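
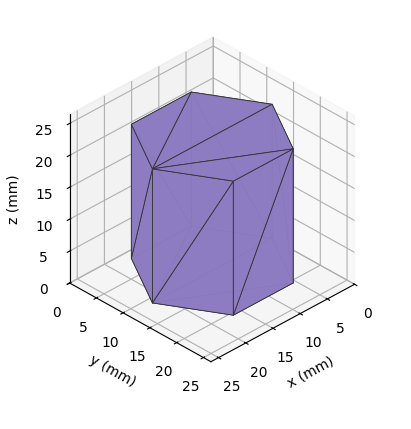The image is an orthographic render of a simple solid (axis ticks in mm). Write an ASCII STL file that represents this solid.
Reading the render: the shape is a regular 6-sided prism (a cylinder approximated with 6 flat sides), circumscribed radius ≈ 11 mm, height ≈ 21 mm (dimensions read to the nearest mm from the axis ticks). For the STL, each face is triangulated and given an outward normal.

solid part
  facet normal 0.0000 0.0000 -1.0000
    outer loop
      vertex 5.500 20.526 0.000
      vertex 16.500 20.526 0.000
      vertex 22.000 11.000 0.000
    endloop
  endfacet
  facet normal 0.0000 0.0000 -1.0000
    outer loop
      vertex 0.000 11.000 0.000
      vertex 5.500 20.526 0.000
      vertex 22.000 11.000 0.000
    endloop
  endfacet
  facet normal 0.0000 0.0000 -1.0000
    outer loop
      vertex 5.500 1.474 0.000
      vertex 0.000 11.000 0.000
      vertex 22.000 11.000 0.000
    endloop
  endfacet
  facet normal 0.0000 0.0000 -1.0000
    outer loop
      vertex 16.500 1.474 0.000
      vertex 5.500 1.474 0.000
      vertex 22.000 11.000 0.000
    endloop
  endfacet
  facet normal 0.0000 0.0000 1.0000
    outer loop
      vertex 22.000 11.000 21.000
      vertex 16.500 20.526 21.000
      vertex 5.500 20.526 21.000
    endloop
  endfacet
  facet normal 0.0000 0.0000 1.0000
    outer loop
      vertex 22.000 11.000 21.000
      vertex 5.500 20.526 21.000
      vertex 0.000 11.000 21.000
    endloop
  endfacet
  facet normal 0.0000 0.0000 1.0000
    outer loop
      vertex 22.000 11.000 21.000
      vertex 0.000 11.000 21.000
      vertex 5.500 1.474 21.000
    endloop
  endfacet
  facet normal 0.0000 0.0000 1.0000
    outer loop
      vertex 22.000 11.000 21.000
      vertex 5.500 1.474 21.000
      vertex 16.500 1.474 21.000
    endloop
  endfacet
  facet normal 0.8660 0.5000 0.0000
    outer loop
      vertex 22.000 11.000 0.000
      vertex 16.500 20.526 0.000
      vertex 16.500 20.526 21.000
    endloop
  endfacet
  facet normal 0.8660 0.5000 0.0000
    outer loop
      vertex 22.000 11.000 0.000
      vertex 16.500 20.526 21.000
      vertex 22.000 11.000 21.000
    endloop
  endfacet
  facet normal 0.0000 1.0000 0.0000
    outer loop
      vertex 16.500 20.526 0.000
      vertex 5.500 20.526 0.000
      vertex 5.500 20.526 21.000
    endloop
  endfacet
  facet normal 0.0000 1.0000 0.0000
    outer loop
      vertex 16.500 20.526 0.000
      vertex 5.500 20.526 21.000
      vertex 16.500 20.526 21.000
    endloop
  endfacet
  facet normal -0.8660 0.5000 0.0000
    outer loop
      vertex 5.500 20.526 0.000
      vertex 0.000 11.000 0.000
      vertex 0.000 11.000 21.000
    endloop
  endfacet
  facet normal -0.8660 0.5000 0.0000
    outer loop
      vertex 5.500 20.526 0.000
      vertex 0.000 11.000 21.000
      vertex 5.500 20.526 21.000
    endloop
  endfacet
  facet normal -0.8660 -0.5000 0.0000
    outer loop
      vertex 0.000 11.000 0.000
      vertex 5.500 1.474 0.000
      vertex 5.500 1.474 21.000
    endloop
  endfacet
  facet normal -0.8660 -0.5000 0.0000
    outer loop
      vertex 0.000 11.000 0.000
      vertex 5.500 1.474 21.000
      vertex 0.000 11.000 21.000
    endloop
  endfacet
  facet normal 0.0000 -1.0000 0.0000
    outer loop
      vertex 5.500 1.474 0.000
      vertex 16.500 1.474 0.000
      vertex 16.500 1.474 21.000
    endloop
  endfacet
  facet normal 0.0000 -1.0000 0.0000
    outer loop
      vertex 5.500 1.474 0.000
      vertex 16.500 1.474 21.000
      vertex 5.500 1.474 21.000
    endloop
  endfacet
  facet normal 0.8660 -0.5000 0.0000
    outer loop
      vertex 16.500 1.474 0.000
      vertex 22.000 11.000 0.000
      vertex 22.000 11.000 21.000
    endloop
  endfacet
  facet normal 0.8660 -0.5000 0.0000
    outer loop
      vertex 16.500 1.474 0.000
      vertex 22.000 11.000 21.000
      vertex 16.500 1.474 21.000
    endloop
  endfacet
endsolid part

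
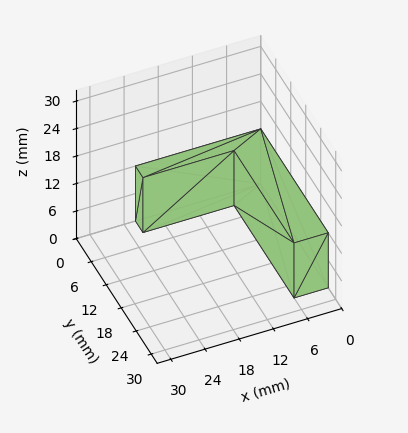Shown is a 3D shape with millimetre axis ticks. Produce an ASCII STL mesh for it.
Reading the render: the shape is an L-shaped prism: outer 22 × 27 mm, arm thicknesses ≈ 3 mm (horizontal) and 6 mm (vertical), extruded 12 mm in z (dimensions read to the nearest mm from the axis ticks). For the STL, each face is triangulated and given an outward normal.

solid part
  facet normal 0.0000 0.0000 -1.0000
    outer loop
      vertex 22.0 3.0 0.0
      vertex 22.0 0.0 0.0
      vertex 0.0 0.0 0.0
    endloop
  endfacet
  facet normal 0.0000 0.0000 -1.0000
    outer loop
      vertex 6.0 3.0 0.0
      vertex 22.0 3.0 0.0
      vertex 0.0 0.0 0.0
    endloop
  endfacet
  facet normal 0.0000 0.0000 -1.0000
    outer loop
      vertex 6.0 27.0 0.0
      vertex 6.0 3.0 0.0
      vertex 0.0 0.0 0.0
    endloop
  endfacet
  facet normal 0.0000 0.0000 -1.0000
    outer loop
      vertex 0.0 27.0 0.0
      vertex 6.0 27.0 0.0
      vertex 0.0 0.0 0.0
    endloop
  endfacet
  facet normal 0.0000 0.0000 1.0000
    outer loop
      vertex 0.0 0.0 12.0
      vertex 22.0 0.0 12.0
      vertex 22.0 3.0 12.0
    endloop
  endfacet
  facet normal 0.0000 0.0000 1.0000
    outer loop
      vertex 0.0 0.0 12.0
      vertex 22.0 3.0 12.0
      vertex 6.0 3.0 12.0
    endloop
  endfacet
  facet normal 0.0000 0.0000 1.0000
    outer loop
      vertex 0.0 0.0 12.0
      vertex 6.0 3.0 12.0
      vertex 6.0 27.0 12.0
    endloop
  endfacet
  facet normal 0.0000 0.0000 1.0000
    outer loop
      vertex 0.0 0.0 12.0
      vertex 6.0 27.0 12.0
      vertex 0.0 27.0 12.0
    endloop
  endfacet
  facet normal 0.0000 -1.0000 0.0000
    outer loop
      vertex 0.0 0.0 0.0
      vertex 22.0 0.0 0.0
      vertex 22.0 0.0 12.0
    endloop
  endfacet
  facet normal 0.0000 -1.0000 0.0000
    outer loop
      vertex 0.0 0.0 0.0
      vertex 22.0 0.0 12.0
      vertex 0.0 0.0 12.0
    endloop
  endfacet
  facet normal 1.0000 0.0000 0.0000
    outer loop
      vertex 22.0 0.0 0.0
      vertex 22.0 3.0 0.0
      vertex 22.0 3.0 12.0
    endloop
  endfacet
  facet normal 1.0000 0.0000 0.0000
    outer loop
      vertex 22.0 0.0 0.0
      vertex 22.0 3.0 12.0
      vertex 22.0 0.0 12.0
    endloop
  endfacet
  facet normal 0.0000 1.0000 0.0000
    outer loop
      vertex 22.0 3.0 0.0
      vertex 6.0 3.0 0.0
      vertex 6.0 3.0 12.0
    endloop
  endfacet
  facet normal 0.0000 1.0000 0.0000
    outer loop
      vertex 22.0 3.0 0.0
      vertex 6.0 3.0 12.0
      vertex 22.0 3.0 12.0
    endloop
  endfacet
  facet normal 1.0000 0.0000 0.0000
    outer loop
      vertex 6.0 3.0 0.0
      vertex 6.0 27.0 0.0
      vertex 6.0 27.0 12.0
    endloop
  endfacet
  facet normal 1.0000 0.0000 0.0000
    outer loop
      vertex 6.0 3.0 0.0
      vertex 6.0 27.0 12.0
      vertex 6.0 3.0 12.0
    endloop
  endfacet
  facet normal 0.0000 1.0000 0.0000
    outer loop
      vertex 6.0 27.0 0.0
      vertex 0.0 27.0 0.0
      vertex 0.0 27.0 12.0
    endloop
  endfacet
  facet normal 0.0000 1.0000 0.0000
    outer loop
      vertex 6.0 27.0 0.0
      vertex 0.0 27.0 12.0
      vertex 6.0 27.0 12.0
    endloop
  endfacet
  facet normal -1.0000 0.0000 0.0000
    outer loop
      vertex 0.0 27.0 0.0
      vertex 0.0 0.0 0.0
      vertex 0.0 0.0 12.0
    endloop
  endfacet
  facet normal -1.0000 0.0000 0.0000
    outer loop
      vertex 0.0 27.0 0.0
      vertex 0.0 0.0 12.0
      vertex 0.0 27.0 12.0
    endloop
  endfacet
endsolid part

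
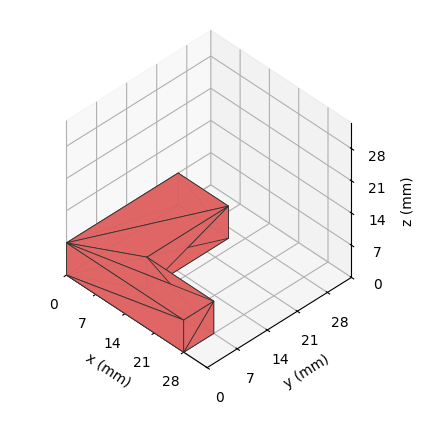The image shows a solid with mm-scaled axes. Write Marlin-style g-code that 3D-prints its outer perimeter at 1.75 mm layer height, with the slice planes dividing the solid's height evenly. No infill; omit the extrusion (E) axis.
Reading the render: the shape is an L-shaped prism: outer 28 × 26 mm, arm thicknesses ≈ 7 mm (horizontal) and 12 mm (vertical), extruded 7 mm in z (dimensions read to the nearest mm from the axis ticks). For the g-code, the solid's height is divided into equal slices at the stated Δz and each level perimeter traced with G1 moves after a G0 lift.

; perimeter-only toolpath
G21 ; units = mm
G90 ; absolute positioning
G28 ; home
; layer 1
G0 Z1.75
G0 X0.00 Y0.00
G1 X28.00 Y0.00
G1 X28.00 Y7.00
G1 X12.00 Y7.00
G1 X12.00 Y26.00
G1 X0.00 Y26.00
G1 X0.00 Y0.00
; layer 2
G0 Z3.50
G0 X0.00 Y0.00
G1 X28.00 Y0.00
G1 X28.00 Y7.00
G1 X12.00 Y7.00
G1 X12.00 Y26.00
G1 X0.00 Y26.00
G1 X0.00 Y0.00
; layer 3
G0 Z5.25
G0 X0.00 Y0.00
G1 X28.00 Y0.00
G1 X28.00 Y7.00
G1 X12.00 Y7.00
G1 X12.00 Y26.00
G1 X0.00 Y26.00
G1 X0.00 Y0.00
; layer 4
G0 Z7.00
G0 X0.00 Y0.00
G1 X28.00 Y0.00
G1 X28.00 Y7.00
G1 X12.00 Y7.00
G1 X12.00 Y26.00
G1 X0.00 Y26.00
G1 X0.00 Y0.00
M2 ; end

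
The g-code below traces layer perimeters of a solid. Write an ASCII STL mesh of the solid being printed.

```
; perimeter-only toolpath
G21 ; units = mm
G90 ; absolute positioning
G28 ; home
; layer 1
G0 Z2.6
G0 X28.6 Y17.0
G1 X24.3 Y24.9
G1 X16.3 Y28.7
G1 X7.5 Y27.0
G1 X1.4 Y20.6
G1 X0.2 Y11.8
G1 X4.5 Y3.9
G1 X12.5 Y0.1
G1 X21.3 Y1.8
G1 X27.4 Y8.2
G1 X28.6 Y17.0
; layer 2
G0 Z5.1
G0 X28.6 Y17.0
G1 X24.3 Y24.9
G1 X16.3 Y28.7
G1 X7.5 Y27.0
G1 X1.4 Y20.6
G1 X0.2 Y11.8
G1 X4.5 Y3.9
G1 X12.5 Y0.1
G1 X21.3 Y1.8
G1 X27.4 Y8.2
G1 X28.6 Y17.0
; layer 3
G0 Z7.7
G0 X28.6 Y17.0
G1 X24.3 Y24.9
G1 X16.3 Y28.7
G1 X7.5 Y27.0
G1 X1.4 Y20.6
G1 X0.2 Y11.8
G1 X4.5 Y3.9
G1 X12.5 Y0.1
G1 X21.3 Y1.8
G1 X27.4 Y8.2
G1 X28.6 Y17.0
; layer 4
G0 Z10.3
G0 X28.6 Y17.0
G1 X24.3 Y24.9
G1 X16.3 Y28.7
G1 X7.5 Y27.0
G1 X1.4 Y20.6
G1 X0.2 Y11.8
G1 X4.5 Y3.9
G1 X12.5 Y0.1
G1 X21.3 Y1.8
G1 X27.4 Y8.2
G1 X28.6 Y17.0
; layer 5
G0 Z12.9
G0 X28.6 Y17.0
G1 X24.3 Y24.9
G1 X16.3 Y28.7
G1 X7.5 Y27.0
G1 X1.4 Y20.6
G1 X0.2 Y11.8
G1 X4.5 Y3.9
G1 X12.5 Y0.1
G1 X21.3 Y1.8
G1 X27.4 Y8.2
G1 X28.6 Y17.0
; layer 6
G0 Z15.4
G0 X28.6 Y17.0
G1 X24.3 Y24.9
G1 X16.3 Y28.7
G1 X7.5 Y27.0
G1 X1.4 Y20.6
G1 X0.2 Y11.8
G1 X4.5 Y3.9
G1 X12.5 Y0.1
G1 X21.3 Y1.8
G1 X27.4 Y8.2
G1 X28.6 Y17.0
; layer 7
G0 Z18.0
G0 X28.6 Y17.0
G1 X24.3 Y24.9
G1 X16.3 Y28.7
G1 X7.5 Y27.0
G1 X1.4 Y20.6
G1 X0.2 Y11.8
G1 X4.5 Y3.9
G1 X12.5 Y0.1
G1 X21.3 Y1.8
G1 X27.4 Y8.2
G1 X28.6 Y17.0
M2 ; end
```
solid part
  facet normal 0.0000 0.0000 -1.0000
    outer loop
      vertex 16.3 28.7 0.0
      vertex 24.3 24.9 0.0
      vertex 28.6 17.0 0.0
    endloop
  endfacet
  facet normal 0.0000 0.0000 -1.0000
    outer loop
      vertex 7.5 27.0 0.0
      vertex 16.3 28.7 0.0
      vertex 28.6 17.0 0.0
    endloop
  endfacet
  facet normal 0.0000 0.0000 -1.0000
    outer loop
      vertex 1.4 20.6 0.0
      vertex 7.5 27.0 0.0
      vertex 28.6 17.0 0.0
    endloop
  endfacet
  facet normal 0.0000 0.0000 -1.0000
    outer loop
      vertex 0.2 11.8 0.0
      vertex 1.4 20.6 0.0
      vertex 28.6 17.0 0.0
    endloop
  endfacet
  facet normal 0.0000 0.0000 -1.0000
    outer loop
      vertex 4.5 3.9 0.0
      vertex 0.2 11.8 0.0
      vertex 28.6 17.0 0.0
    endloop
  endfacet
  facet normal 0.0000 0.0000 -1.0000
    outer loop
      vertex 12.5 0.1 0.0
      vertex 4.5 3.9 0.0
      vertex 28.6 17.0 0.0
    endloop
  endfacet
  facet normal 0.0000 0.0000 -1.0000
    outer loop
      vertex 21.3 1.8 0.0
      vertex 12.5 0.1 0.0
      vertex 28.6 17.0 0.0
    endloop
  endfacet
  facet normal 0.0000 0.0000 -1.0000
    outer loop
      vertex 27.4 8.2 0.0
      vertex 21.3 1.8 0.0
      vertex 28.6 17.0 0.0
    endloop
  endfacet
  facet normal 0.0000 0.0000 1.0000
    outer loop
      vertex 28.6 17.0 18.0
      vertex 24.3 24.9 18.0
      vertex 16.3 28.7 18.0
    endloop
  endfacet
  facet normal 0.0000 0.0000 1.0000
    outer loop
      vertex 28.6 17.0 18.0
      vertex 16.3 28.7 18.0
      vertex 7.5 27.0 18.0
    endloop
  endfacet
  facet normal 0.0000 0.0000 1.0000
    outer loop
      vertex 28.6 17.0 18.0
      vertex 7.5 27.0 18.0
      vertex 1.4 20.6 18.0
    endloop
  endfacet
  facet normal 0.0000 0.0000 1.0000
    outer loop
      vertex 28.6 17.0 18.0
      vertex 1.4 20.6 18.0
      vertex 0.2 11.8 18.0
    endloop
  endfacet
  facet normal 0.0000 0.0000 1.0000
    outer loop
      vertex 28.6 17.0 18.0
      vertex 0.2 11.8 18.0
      vertex 4.5 3.9 18.0
    endloop
  endfacet
  facet normal 0.0000 0.0000 1.0000
    outer loop
      vertex 28.6 17.0 18.0
      vertex 4.5 3.9 18.0
      vertex 12.5 0.1 18.0
    endloop
  endfacet
  facet normal 0.0000 0.0000 1.0000
    outer loop
      vertex 28.6 17.0 18.0
      vertex 12.5 0.1 18.0
      vertex 21.3 1.8 18.0
    endloop
  endfacet
  facet normal 0.0000 0.0000 1.0000
    outer loop
      vertex 28.6 17.0 18.0
      vertex 21.3 1.8 18.0
      vertex 27.4 8.2 18.0
    endloop
  endfacet
  facet normal 0.8783 0.4781 0.0000
    outer loop
      vertex 28.6 17.0 0.0
      vertex 24.3 24.9 0.0
      vertex 24.3 24.9 18.0
    endloop
  endfacet
  facet normal 0.8783 0.4781 0.0000
    outer loop
      vertex 28.6 17.0 0.0
      vertex 24.3 24.9 18.0
      vertex 28.6 17.0 18.0
    endloop
  endfacet
  facet normal 0.4291 0.9033 0.0000
    outer loop
      vertex 24.3 24.9 0.0
      vertex 16.3 28.7 0.0
      vertex 16.3 28.7 18.0
    endloop
  endfacet
  facet normal 0.4291 0.9033 0.0000
    outer loop
      vertex 24.3 24.9 0.0
      vertex 16.3 28.7 18.0
      vertex 24.3 24.9 18.0
    endloop
  endfacet
  facet normal -0.1897 0.9818 0.0000
    outer loop
      vertex 16.3 28.7 0.0
      vertex 7.5 27.0 0.0
      vertex 7.5 27.0 18.0
    endloop
  endfacet
  facet normal -0.1897 0.9818 0.0000
    outer loop
      vertex 16.3 28.7 0.0
      vertex 7.5 27.0 18.0
      vertex 16.3 28.7 18.0
    endloop
  endfacet
  facet normal -0.7239 0.6899 0.0000
    outer loop
      vertex 7.5 27.0 0.0
      vertex 1.4 20.6 0.0
      vertex 1.4 20.6 18.0
    endloop
  endfacet
  facet normal -0.7239 0.6899 0.0000
    outer loop
      vertex 7.5 27.0 0.0
      vertex 1.4 20.6 18.0
      vertex 7.5 27.0 18.0
    endloop
  endfacet
  facet normal -0.9908 0.1351 0.0000
    outer loop
      vertex 1.4 20.6 0.0
      vertex 0.2 11.8 0.0
      vertex 0.2 11.8 18.0
    endloop
  endfacet
  facet normal -0.9908 0.1351 0.0000
    outer loop
      vertex 1.4 20.6 0.0
      vertex 0.2 11.8 18.0
      vertex 1.4 20.6 18.0
    endloop
  endfacet
  facet normal -0.8783 -0.4781 0.0000
    outer loop
      vertex 0.2 11.8 0.0
      vertex 4.5 3.9 0.0
      vertex 4.5 3.9 18.0
    endloop
  endfacet
  facet normal -0.8783 -0.4781 0.0000
    outer loop
      vertex 0.2 11.8 0.0
      vertex 4.5 3.9 18.0
      vertex 0.2 11.8 18.0
    endloop
  endfacet
  facet normal -0.4291 -0.9033 0.0000
    outer loop
      vertex 4.5 3.9 0.0
      vertex 12.5 0.1 0.0
      vertex 12.5 0.1 18.0
    endloop
  endfacet
  facet normal -0.4291 -0.9033 0.0000
    outer loop
      vertex 4.5 3.9 0.0
      vertex 12.5 0.1 18.0
      vertex 4.5 3.9 18.0
    endloop
  endfacet
  facet normal 0.1897 -0.9818 0.0000
    outer loop
      vertex 12.5 0.1 0.0
      vertex 21.3 1.8 0.0
      vertex 21.3 1.8 18.0
    endloop
  endfacet
  facet normal 0.1897 -0.9818 0.0000
    outer loop
      vertex 12.5 0.1 0.0
      vertex 21.3 1.8 18.0
      vertex 12.5 0.1 18.0
    endloop
  endfacet
  facet normal 0.7239 -0.6899 0.0000
    outer loop
      vertex 21.3 1.8 0.0
      vertex 27.4 8.2 0.0
      vertex 27.4 8.2 18.0
    endloop
  endfacet
  facet normal 0.7239 -0.6899 0.0000
    outer loop
      vertex 21.3 1.8 0.0
      vertex 27.4 8.2 18.0
      vertex 21.3 1.8 18.0
    endloop
  endfacet
  facet normal 0.9908 -0.1351 0.0000
    outer loop
      vertex 27.4 8.2 0.0
      vertex 28.6 17.0 0.0
      vertex 28.6 17.0 18.0
    endloop
  endfacet
  facet normal 0.9908 -0.1351 0.0000
    outer loop
      vertex 27.4 8.2 0.0
      vertex 28.6 17.0 18.0
      vertex 27.4 8.2 18.0
    endloop
  endfacet
endsolid part

The G0 Z moves step by Δz≈2.6 mm. Every layer's G1 loop is the same polygon, so the solid is a straight extrusion of it from z=0 to z≈18. Closing with flat bottom and top caps and triangulating gives 36 facets — a regular 10-sided prism (a cylinder approximated with 10 flat sides), circumscribed radius ≈ 14.4 mm, height ≈ 18 mm.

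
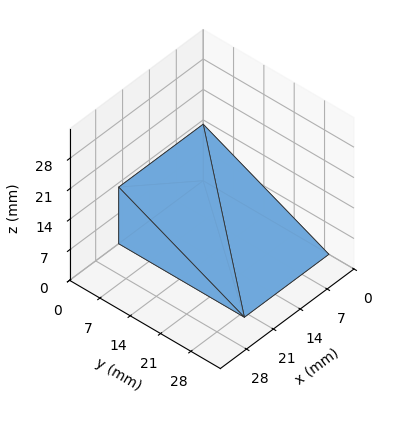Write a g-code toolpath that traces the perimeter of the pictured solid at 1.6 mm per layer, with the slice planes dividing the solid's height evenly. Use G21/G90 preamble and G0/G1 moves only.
Reading the render: the shape is a wedge (ramp): 22 × 29 mm base, rising to 13 mm along the y=0 edge and sloping linearly to z=0 at y=29 (dimensions read to the nearest mm from the axis ticks). For the g-code, the solid's height is divided into equal slices at the stated Δz and each level perimeter traced with G1 moves after a G0 lift.

; perimeter-only toolpath
G21 ; units = mm
G90 ; absolute positioning
G28 ; home
; layer 1
G0 Z1.6
G0 X0.0 Y0.0
G1 X22.0 Y0.0
G1 X22.0 Y25.4
G1 X0.0 Y25.4
G1 X0.0 Y0.0
; layer 2
G0 Z3.2
G0 X0.0 Y0.0
G1 X22.0 Y0.0
G1 X22.0 Y21.8
G1 X0.0 Y21.8
G1 X0.0 Y0.0
; layer 3
G0 Z4.9
G0 X0.0 Y0.0
G1 X22.0 Y0.0
G1 X22.0 Y18.1
G1 X0.0 Y18.1
G1 X0.0 Y0.0
; layer 4
G0 Z6.5
G0 X0.0 Y0.0
G1 X22.0 Y0.0
G1 X22.0 Y14.5
G1 X0.0 Y14.5
G1 X0.0 Y0.0
; layer 5
G0 Z8.1
G0 X0.0 Y0.0
G1 X22.0 Y0.0
G1 X22.0 Y10.9
G1 X0.0 Y10.9
G1 X0.0 Y0.0
; layer 6
G0 Z9.8
G0 X0.0 Y0.0
G1 X22.0 Y0.0
G1 X22.0 Y7.2
G1 X0.0 Y7.2
G1 X0.0 Y0.0
; layer 7
G0 Z11.4
G0 X0.0 Y0.0
G1 X22.0 Y0.0
G1 X22.0 Y3.6
G1 X0.0 Y3.6
G1 X0.0 Y0.0
M2 ; end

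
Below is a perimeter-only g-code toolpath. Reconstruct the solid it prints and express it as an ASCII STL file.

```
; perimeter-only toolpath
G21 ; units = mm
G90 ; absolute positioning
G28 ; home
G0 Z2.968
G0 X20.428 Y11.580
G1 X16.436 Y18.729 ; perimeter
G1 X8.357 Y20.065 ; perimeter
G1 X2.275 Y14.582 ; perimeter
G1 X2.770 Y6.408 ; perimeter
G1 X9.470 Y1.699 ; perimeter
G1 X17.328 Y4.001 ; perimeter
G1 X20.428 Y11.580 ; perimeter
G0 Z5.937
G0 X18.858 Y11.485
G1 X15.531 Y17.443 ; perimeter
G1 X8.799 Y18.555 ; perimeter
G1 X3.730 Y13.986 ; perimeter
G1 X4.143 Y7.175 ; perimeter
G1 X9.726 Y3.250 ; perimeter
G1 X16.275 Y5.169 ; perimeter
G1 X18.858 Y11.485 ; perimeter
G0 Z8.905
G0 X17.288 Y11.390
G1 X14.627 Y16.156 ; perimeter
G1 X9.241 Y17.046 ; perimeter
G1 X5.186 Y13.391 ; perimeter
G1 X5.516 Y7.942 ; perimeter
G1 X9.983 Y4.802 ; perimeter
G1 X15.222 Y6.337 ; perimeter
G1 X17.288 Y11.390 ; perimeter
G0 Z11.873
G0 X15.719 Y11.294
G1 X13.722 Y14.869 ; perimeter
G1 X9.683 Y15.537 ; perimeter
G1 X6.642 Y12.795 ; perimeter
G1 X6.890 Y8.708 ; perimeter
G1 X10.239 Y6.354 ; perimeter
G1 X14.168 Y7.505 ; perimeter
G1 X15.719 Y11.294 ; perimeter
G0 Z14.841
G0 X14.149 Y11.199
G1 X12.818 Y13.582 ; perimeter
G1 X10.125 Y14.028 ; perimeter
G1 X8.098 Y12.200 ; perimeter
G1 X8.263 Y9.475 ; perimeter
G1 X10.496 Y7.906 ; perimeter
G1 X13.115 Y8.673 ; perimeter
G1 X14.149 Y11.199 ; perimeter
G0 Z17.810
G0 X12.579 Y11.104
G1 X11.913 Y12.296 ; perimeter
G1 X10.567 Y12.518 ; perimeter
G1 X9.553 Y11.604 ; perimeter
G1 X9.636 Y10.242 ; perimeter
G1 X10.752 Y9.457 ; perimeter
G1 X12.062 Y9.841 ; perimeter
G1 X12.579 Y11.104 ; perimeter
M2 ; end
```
solid part
  facet normal 0.0000 0.0000 -1.0000
    outer loop
      vertex 7.915 21.574 0.000
      vertex 17.340 20.016 0.000
      vertex 21.998 11.675 0.000
    endloop
  endfacet
  facet normal 0.0000 0.0000 -1.0000
    outer loop
      vertex 0.819 15.177 0.000
      vertex 7.915 21.574 0.000
      vertex 21.998 11.675 0.000
    endloop
  endfacet
  facet normal 0.0000 0.0000 -1.0000
    outer loop
      vertex 1.397 5.641 0.000
      vertex 0.819 15.177 0.000
      vertex 21.998 11.675 0.000
    endloop
  endfacet
  facet normal 0.0000 0.0000 -1.0000
    outer loop
      vertex 9.213 0.147 0.000
      vertex 1.397 5.641 0.000
      vertex 21.998 11.675 0.000
    endloop
  endfacet
  facet normal 0.0000 0.0000 -1.0000
    outer loop
      vertex 18.381 2.833 0.000
      vertex 9.213 0.147 0.000
      vertex 21.998 11.675 0.000
    endloop
  endfacet
  facet normal 0.7879 0.4400 0.4308
    outer loop
      vertex 21.998 11.675 0.000
      vertex 17.340 20.016 0.000
      vertex 11.009 11.009 20.778
    endloop
  endfacet
  facet normal 0.1472 0.8904 0.4308
    outer loop
      vertex 17.340 20.016 0.000
      vertex 7.915 21.574 0.000
      vertex 11.009 11.009 20.778
    endloop
  endfacet
  facet normal -0.6043 0.6703 0.4308
    outer loop
      vertex 7.915 21.574 0.000
      vertex 0.819 15.177 0.000
      vertex 11.009 11.009 20.778
    endloop
  endfacet
  facet normal -0.9008 -0.0546 0.4308
    outer loop
      vertex 0.819 15.177 0.000
      vertex 1.397 5.641 0.000
      vertex 11.009 11.009 20.778
    endloop
  endfacet
  facet normal -0.5190 -0.7383 0.4308
    outer loop
      vertex 1.397 5.641 0.000
      vertex 9.213 0.147 0.000
      vertex 11.009 11.009 20.778
    endloop
  endfacet
  facet normal 0.2537 -0.8660 0.4308
    outer loop
      vertex 9.213 0.147 0.000
      vertex 18.381 2.833 0.000
      vertex 11.009 11.009 20.778
    endloop
  endfacet
  facet normal 0.8353 -0.3417 0.4308
    outer loop
      vertex 18.381 2.833 0.000
      vertex 21.998 11.675 0.000
      vertex 11.009 11.009 20.778
    endloop
  endfacet
endsolid part

The G0 Z moves step by Δz≈2.968 mm. The G1 loops shrink linearly with z, so the solid tapers from its base footprint up to z≈20.8. Closing with a flat bottom cap and the tapered top and triangulating gives 12 facets — a regular 7-sided pyramid, base circumscribed radius ≈ 11 mm, apex at z ≈ 20.8 mm.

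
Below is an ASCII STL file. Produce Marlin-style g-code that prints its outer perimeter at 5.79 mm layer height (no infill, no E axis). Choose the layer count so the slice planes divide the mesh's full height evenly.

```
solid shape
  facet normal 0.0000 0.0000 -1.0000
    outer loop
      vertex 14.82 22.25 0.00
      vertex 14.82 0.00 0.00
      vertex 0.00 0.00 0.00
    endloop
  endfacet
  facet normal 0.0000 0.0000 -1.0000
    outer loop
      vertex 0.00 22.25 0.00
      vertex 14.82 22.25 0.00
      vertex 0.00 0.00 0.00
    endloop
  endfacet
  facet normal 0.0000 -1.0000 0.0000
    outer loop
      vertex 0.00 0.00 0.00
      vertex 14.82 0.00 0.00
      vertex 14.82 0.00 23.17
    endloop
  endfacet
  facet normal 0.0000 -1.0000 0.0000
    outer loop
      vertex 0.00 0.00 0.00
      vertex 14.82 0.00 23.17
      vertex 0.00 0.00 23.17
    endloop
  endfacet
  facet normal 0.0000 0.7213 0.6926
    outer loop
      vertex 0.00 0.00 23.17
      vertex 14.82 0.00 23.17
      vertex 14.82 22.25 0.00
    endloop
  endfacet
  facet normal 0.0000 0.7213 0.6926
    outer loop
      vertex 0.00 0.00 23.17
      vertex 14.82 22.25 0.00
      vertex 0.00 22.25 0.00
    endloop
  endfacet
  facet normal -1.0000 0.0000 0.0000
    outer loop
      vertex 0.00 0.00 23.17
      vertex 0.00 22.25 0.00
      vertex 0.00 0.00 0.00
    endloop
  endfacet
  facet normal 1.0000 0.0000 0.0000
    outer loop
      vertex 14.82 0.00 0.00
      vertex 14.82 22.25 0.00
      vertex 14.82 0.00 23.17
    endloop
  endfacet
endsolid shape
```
; perimeter-only toolpath
G21 ; units = mm
G90 ; absolute positioning
G28 ; home
; layer 1
G0 Z5.79
G0 X0.00 Y0.00
G1 X14.82 Y0.00
G1 X14.82 Y16.69
G1 X0.00 Y16.69
G1 X0.00 Y0.00
; layer 2
G0 Z11.59
G0 X0.00 Y0.00
G1 X14.82 Y0.00
G1 X14.82 Y11.12
G1 X0.00 Y11.12
G1 X0.00 Y0.00
; layer 3
G0 Z17.38
G0 X0.00 Y0.00
G1 X14.82 Y0.00
G1 X14.82 Y5.56
G1 X0.00 Y5.56
G1 X0.00 Y0.00
M2 ; end

The solid is a wedge (ramp): 14.8 × 22.2 mm base, rising to 23.2 mm along the y=0 edge and sloping linearly to z=0 at y=22.2. Slicing at Δz = 5.79 mm — 4 equal slices spanning the solid's height, so layer i sits at z = i·h/4 — gives 3 non-empty perimeters. Each is a 4-segment closed polygon; G0 lifts to the layer z and rapids to the start vertex, then G1 traces the edges. The cross-section shrinks linearly with z (the slice at the apex is degenerate and omitted).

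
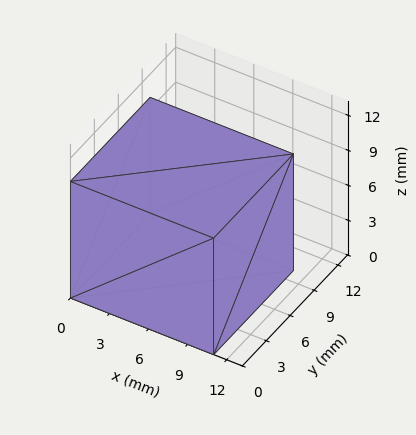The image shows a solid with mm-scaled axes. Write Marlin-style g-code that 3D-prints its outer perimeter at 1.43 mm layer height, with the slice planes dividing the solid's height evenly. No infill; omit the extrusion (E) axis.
Reading the render: the shape is a rectangular box, roughly 11 × 10 mm footprint and 10 mm tall (dimensions read to the nearest mm from the axis ticks). For the g-code, the solid's height is divided into equal slices at the stated Δz and each level perimeter traced with G1 moves after a G0 lift.

; perimeter-only toolpath
G21 ; units = mm
G90 ; absolute positioning
G28 ; home
; layer 1
G0 Z1.43
G0 X0.00 Y0.00
G1 X11.00 Y0.00
G1 X11.00 Y10.00
G1 X0.00 Y10.00
G1 X0.00 Y0.00
; layer 2
G0 Z2.86
G0 X0.00 Y0.00
G1 X11.00 Y0.00
G1 X11.00 Y10.00
G1 X0.00 Y10.00
G1 X0.00 Y0.00
; layer 3
G0 Z4.29
G0 X0.00 Y0.00
G1 X11.00 Y0.00
G1 X11.00 Y10.00
G1 X0.00 Y10.00
G1 X0.00 Y0.00
; layer 4
G0 Z5.71
G0 X0.00 Y0.00
G1 X11.00 Y0.00
G1 X11.00 Y10.00
G1 X0.00 Y10.00
G1 X0.00 Y0.00
; layer 5
G0 Z7.14
G0 X0.00 Y0.00
G1 X11.00 Y0.00
G1 X11.00 Y10.00
G1 X0.00 Y10.00
G1 X0.00 Y0.00
; layer 6
G0 Z8.57
G0 X0.00 Y0.00
G1 X11.00 Y0.00
G1 X11.00 Y10.00
G1 X0.00 Y10.00
G1 X0.00 Y0.00
; layer 7
G0 Z10.00
G0 X0.00 Y0.00
G1 X11.00 Y0.00
G1 X11.00 Y10.00
G1 X0.00 Y10.00
G1 X0.00 Y0.00
M2 ; end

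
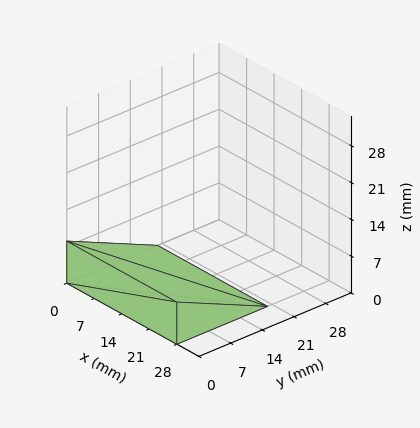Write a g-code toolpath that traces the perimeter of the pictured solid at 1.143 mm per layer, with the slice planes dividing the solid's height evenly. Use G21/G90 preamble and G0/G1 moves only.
Reading the render: the shape is a wedge (ramp): 28 × 20 mm base, rising to 8 mm along the y=0 edge and sloping linearly to z=0 at y=20 (dimensions read to the nearest mm from the axis ticks). For the g-code, the solid's height is divided into equal slices at the stated Δz and each level perimeter traced with G1 moves after a G0 lift.

; perimeter-only toolpath
G21 ; units = mm
G90 ; absolute positioning
G28 ; home
; layer 1
G0 Z1.143
G0 X0.000 Y0.000
G1 X28.000 Y0.000
G1 X28.000 Y17.143
G1 X0.000 Y17.143
G1 X0.000 Y0.000
; layer 2
G0 Z2.286
G0 X0.000 Y0.000
G1 X28.000 Y0.000
G1 X28.000 Y14.286
G1 X0.000 Y14.286
G1 X0.000 Y0.000
; layer 3
G0 Z3.429
G0 X0.000 Y0.000
G1 X28.000 Y0.000
G1 X28.000 Y11.429
G1 X0.000 Y11.429
G1 X0.000 Y0.000
; layer 4
G0 Z4.571
G0 X0.000 Y0.000
G1 X28.000 Y0.000
G1 X28.000 Y8.571
G1 X0.000 Y8.571
G1 X0.000 Y0.000
; layer 5
G0 Z5.714
G0 X0.000 Y0.000
G1 X28.000 Y0.000
G1 X28.000 Y5.714
G1 X0.000 Y5.714
G1 X0.000 Y0.000
; layer 6
G0 Z6.857
G0 X0.000 Y0.000
G1 X28.000 Y0.000
G1 X28.000 Y2.857
G1 X0.000 Y2.857
G1 X0.000 Y0.000
M2 ; end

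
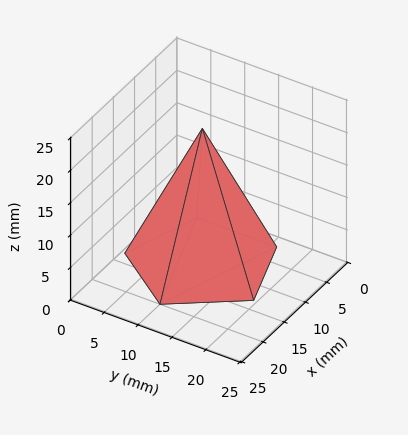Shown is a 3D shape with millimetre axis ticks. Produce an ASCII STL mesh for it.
Reading the render: the shape is a regular 5-sided pyramid, base circumscribed radius ≈ 10 mm, apex at z ≈ 21 mm (dimensions read to the nearest mm from the axis ticks). For the STL, each face is triangulated and given an outward normal.

solid part
  facet normal 0.0000 0.0000 -1.0000
    outer loop
      vertex 1.9 15.9 0.0
      vertex 13.1 19.5 0.0
      vertex 20.0 10.0 0.0
    endloop
  endfacet
  facet normal 0.0000 0.0000 -1.0000
    outer loop
      vertex 1.9 4.1 0.0
      vertex 1.9 15.9 0.0
      vertex 20.0 10.0 0.0
    endloop
  endfacet
  facet normal 0.0000 0.0000 -1.0000
    outer loop
      vertex 13.1 0.5 0.0
      vertex 1.9 4.1 0.0
      vertex 20.0 10.0 0.0
    endloop
  endfacet
  facet normal 0.7550 0.5484 0.3595
    outer loop
      vertex 20.0 10.0 0.0
      vertex 13.1 19.5 0.0
      vertex 10.0 10.0 21.0
    endloop
  endfacet
  facet normal -0.2855 0.8883 0.3597
    outer loop
      vertex 13.1 19.5 0.0
      vertex 1.9 15.9 0.0
      vertex 10.0 10.0 21.0
    endloop
  endfacet
  facet normal -0.9330 0.0000 0.3599
    outer loop
      vertex 1.9 15.9 0.0
      vertex 1.9 4.1 0.0
      vertex 10.0 10.0 21.0
    endloop
  endfacet
  facet normal -0.2855 -0.8883 0.3597
    outer loop
      vertex 1.9 4.1 0.0
      vertex 13.1 0.5 0.0
      vertex 10.0 10.0 21.0
    endloop
  endfacet
  facet normal 0.7550 -0.5484 0.3595
    outer loop
      vertex 13.1 0.5 0.0
      vertex 20.0 10.0 0.0
      vertex 10.0 10.0 21.0
    endloop
  endfacet
endsolid part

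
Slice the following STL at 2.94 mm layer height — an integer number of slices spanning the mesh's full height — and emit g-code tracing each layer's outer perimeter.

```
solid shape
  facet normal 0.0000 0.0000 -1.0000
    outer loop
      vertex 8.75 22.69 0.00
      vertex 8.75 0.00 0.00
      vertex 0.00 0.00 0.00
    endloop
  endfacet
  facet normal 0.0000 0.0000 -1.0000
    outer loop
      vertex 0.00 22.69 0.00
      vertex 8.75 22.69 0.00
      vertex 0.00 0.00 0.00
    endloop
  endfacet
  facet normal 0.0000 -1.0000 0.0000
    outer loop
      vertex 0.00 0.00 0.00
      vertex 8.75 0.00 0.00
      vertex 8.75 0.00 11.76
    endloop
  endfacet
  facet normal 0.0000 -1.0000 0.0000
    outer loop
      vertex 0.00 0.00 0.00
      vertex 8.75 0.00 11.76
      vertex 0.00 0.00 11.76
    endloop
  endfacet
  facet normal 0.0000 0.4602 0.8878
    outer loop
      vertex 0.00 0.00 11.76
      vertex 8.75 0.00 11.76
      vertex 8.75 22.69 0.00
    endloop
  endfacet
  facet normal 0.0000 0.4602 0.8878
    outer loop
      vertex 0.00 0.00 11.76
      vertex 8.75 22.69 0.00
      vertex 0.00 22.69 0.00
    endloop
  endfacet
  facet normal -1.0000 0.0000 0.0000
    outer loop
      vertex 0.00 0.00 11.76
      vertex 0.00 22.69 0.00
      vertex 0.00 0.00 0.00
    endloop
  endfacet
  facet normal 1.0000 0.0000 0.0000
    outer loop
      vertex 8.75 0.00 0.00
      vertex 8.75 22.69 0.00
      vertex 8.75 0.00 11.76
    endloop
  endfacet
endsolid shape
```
; perimeter-only toolpath
G21 ; units = mm
G90 ; absolute positioning
G28 ; home
; layer 1
G0 Z2.94
G0 X0.00 Y0.00
G1 X8.75 Y0.00
G1 X8.75 Y17.02
G1 X0.00 Y17.02
G1 X0.00 Y0.00
; layer 2
G0 Z5.88
G0 X0.00 Y0.00
G1 X8.75 Y0.00
G1 X8.75 Y11.35
G1 X0.00 Y11.35
G1 X0.00 Y0.00
; layer 3
G0 Z8.82
G0 X0.00 Y0.00
G1 X8.75 Y0.00
G1 X8.75 Y5.67
G1 X0.00 Y5.67
G1 X0.00 Y0.00
M2 ; end

The solid is a wedge (ramp): 8.75 × 22.7 mm base, rising to 11.8 mm along the y=0 edge and sloping linearly to z=0 at y=22.7. Slicing at Δz = 2.94 mm — 4 equal slices spanning the solid's height, so layer i sits at z = i·h/4 — gives 3 non-empty perimeters. Each is a 4-segment closed polygon; G0 lifts to the layer z and rapids to the start vertex, then G1 traces the edges. The cross-section shrinks linearly with z (the slice at the apex is degenerate and omitted).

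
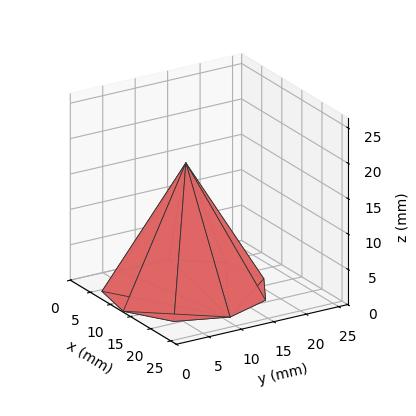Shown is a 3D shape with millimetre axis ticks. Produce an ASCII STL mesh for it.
Reading the render: the shape is a regular 9-sided pyramid, base circumscribed radius ≈ 11 mm, apex at z ≈ 18 mm (dimensions read to the nearest mm from the axis ticks). For the STL, each face is triangulated and given an outward normal.

solid part
  facet normal 0.0000 0.0000 -1.0000
    outer loop
      vertex 12.91 21.83 0.00
      vertex 19.43 18.07 0.00
      vertex 22.00 11.00 0.00
    endloop
  endfacet
  facet normal 0.0000 0.0000 -1.0000
    outer loop
      vertex 5.50 20.53 0.00
      vertex 12.91 21.83 0.00
      vertex 22.00 11.00 0.00
    endloop
  endfacet
  facet normal 0.0000 0.0000 -1.0000
    outer loop
      vertex 0.66 14.76 0.00
      vertex 5.50 20.53 0.00
      vertex 22.00 11.00 0.00
    endloop
  endfacet
  facet normal 0.0000 0.0000 -1.0000
    outer loop
      vertex 0.66 7.24 0.00
      vertex 0.66 14.76 0.00
      vertex 22.00 11.00 0.00
    endloop
  endfacet
  facet normal 0.0000 0.0000 -1.0000
    outer loop
      vertex 5.50 1.47 0.00
      vertex 0.66 7.24 0.00
      vertex 22.00 11.00 0.00
    endloop
  endfacet
  facet normal 0.0000 0.0000 -1.0000
    outer loop
      vertex 12.91 0.17 0.00
      vertex 5.50 1.47 0.00
      vertex 22.00 11.00 0.00
    endloop
  endfacet
  facet normal 0.0000 0.0000 -1.0000
    outer loop
      vertex 19.43 3.93 0.00
      vertex 12.91 0.17 0.00
      vertex 22.00 11.00 0.00
    endloop
  endfacet
  facet normal 0.8150 0.2963 0.4980
    outer loop
      vertex 22.00 11.00 0.00
      vertex 19.43 18.07 0.00
      vertex 11.00 11.00 18.00
    endloop
  endfacet
  facet normal 0.4332 0.7512 0.4980
    outer loop
      vertex 19.43 18.07 0.00
      vertex 12.91 21.83 0.00
      vertex 11.00 11.00 18.00
    endloop
  endfacet
  facet normal -0.1498 0.8541 0.4980
    outer loop
      vertex 12.91 21.83 0.00
      vertex 5.50 20.53 0.00
      vertex 11.00 11.00 18.00
    endloop
  endfacet
  facet normal -0.6644 0.5573 0.4981
    outer loop
      vertex 5.50 20.53 0.00
      vertex 0.66 14.76 0.00
      vertex 11.00 11.00 18.00
    endloop
  endfacet
  facet normal -0.8671 0.0000 0.4981
    outer loop
      vertex 0.66 14.76 0.00
      vertex 0.66 7.24 0.00
      vertex 11.00 11.00 18.00
    endloop
  endfacet
  facet normal -0.6644 -0.5573 0.4981
    outer loop
      vertex 0.66 7.24 0.00
      vertex 5.50 1.47 0.00
      vertex 11.00 11.00 18.00
    endloop
  endfacet
  facet normal -0.1498 -0.8541 0.4980
    outer loop
      vertex 5.50 1.47 0.00
      vertex 12.91 0.17 0.00
      vertex 11.00 11.00 18.00
    endloop
  endfacet
  facet normal 0.4332 -0.7512 0.4980
    outer loop
      vertex 12.91 0.17 0.00
      vertex 19.43 3.93 0.00
      vertex 11.00 11.00 18.00
    endloop
  endfacet
  facet normal 0.8150 -0.2963 0.4980
    outer loop
      vertex 19.43 3.93 0.00
      vertex 22.00 11.00 0.00
      vertex 11.00 11.00 18.00
    endloop
  endfacet
endsolid part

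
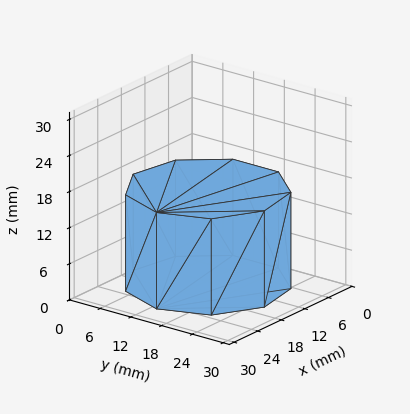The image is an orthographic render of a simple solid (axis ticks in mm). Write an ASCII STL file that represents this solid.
Reading the render: the shape is a regular 9-sided prism (a cylinder approximated with 9 flat sides), circumscribed radius ≈ 13 mm, height ≈ 16 mm (dimensions read to the nearest mm from the axis ticks). For the STL, each face is triangulated and given an outward normal.

solid part
  facet normal 0.0000 0.0000 -1.0000
    outer loop
      vertex 15.26 25.80 0.00
      vertex 22.96 21.36 0.00
      vertex 26.00 13.00 0.00
    endloop
  endfacet
  facet normal 0.0000 0.0000 -1.0000
    outer loop
      vertex 6.50 24.26 0.00
      vertex 15.26 25.80 0.00
      vertex 26.00 13.00 0.00
    endloop
  endfacet
  facet normal 0.0000 0.0000 -1.0000
    outer loop
      vertex 0.78 17.45 0.00
      vertex 6.50 24.26 0.00
      vertex 26.00 13.00 0.00
    endloop
  endfacet
  facet normal 0.0000 0.0000 -1.0000
    outer loop
      vertex 0.78 8.55 0.00
      vertex 0.78 17.45 0.00
      vertex 26.00 13.00 0.00
    endloop
  endfacet
  facet normal 0.0000 0.0000 -1.0000
    outer loop
      vertex 6.50 1.74 0.00
      vertex 0.78 8.55 0.00
      vertex 26.00 13.00 0.00
    endloop
  endfacet
  facet normal 0.0000 0.0000 -1.0000
    outer loop
      vertex 15.26 0.20 0.00
      vertex 6.50 1.74 0.00
      vertex 26.00 13.00 0.00
    endloop
  endfacet
  facet normal 0.0000 0.0000 -1.0000
    outer loop
      vertex 22.96 4.64 0.00
      vertex 15.26 0.20 0.00
      vertex 26.00 13.00 0.00
    endloop
  endfacet
  facet normal 0.0000 0.0000 1.0000
    outer loop
      vertex 26.00 13.00 16.00
      vertex 22.96 21.36 16.00
      vertex 15.26 25.80 16.00
    endloop
  endfacet
  facet normal 0.0000 0.0000 1.0000
    outer loop
      vertex 26.00 13.00 16.00
      vertex 15.26 25.80 16.00
      vertex 6.50 24.26 16.00
    endloop
  endfacet
  facet normal 0.0000 0.0000 1.0000
    outer loop
      vertex 26.00 13.00 16.00
      vertex 6.50 24.26 16.00
      vertex 0.78 17.45 16.00
    endloop
  endfacet
  facet normal 0.0000 0.0000 1.0000
    outer loop
      vertex 26.00 13.00 16.00
      vertex 0.78 17.45 16.00
      vertex 0.78 8.55 16.00
    endloop
  endfacet
  facet normal 0.0000 0.0000 1.0000
    outer loop
      vertex 26.00 13.00 16.00
      vertex 0.78 8.55 16.00
      vertex 6.50 1.74 16.00
    endloop
  endfacet
  facet normal 0.0000 0.0000 1.0000
    outer loop
      vertex 26.00 13.00 16.00
      vertex 6.50 1.74 16.00
      vertex 15.26 0.20 16.00
    endloop
  endfacet
  facet normal 0.0000 0.0000 1.0000
    outer loop
      vertex 26.00 13.00 16.00
      vertex 15.26 0.20 16.00
      vertex 22.96 4.64 16.00
    endloop
  endfacet
  facet normal 0.9398 0.3417 0.0000
    outer loop
      vertex 26.00 13.00 0.00
      vertex 22.96 21.36 0.00
      vertex 22.96 21.36 16.00
    endloop
  endfacet
  facet normal 0.9398 0.3417 0.0000
    outer loop
      vertex 26.00 13.00 0.00
      vertex 22.96 21.36 16.00
      vertex 26.00 13.00 16.00
    endloop
  endfacet
  facet normal 0.4995 0.8663 0.0000
    outer loop
      vertex 22.96 21.36 0.00
      vertex 15.26 25.80 0.00
      vertex 15.26 25.80 16.00
    endloop
  endfacet
  facet normal 0.4995 0.8663 0.0000
    outer loop
      vertex 22.96 21.36 0.00
      vertex 15.26 25.80 16.00
      vertex 22.96 21.36 16.00
    endloop
  endfacet
  facet normal -0.1731 0.9849 0.0000
    outer loop
      vertex 15.26 25.80 0.00
      vertex 6.50 24.26 0.00
      vertex 6.50 24.26 16.00
    endloop
  endfacet
  facet normal -0.1731 0.9849 0.0000
    outer loop
      vertex 15.26 25.80 0.00
      vertex 6.50 24.26 16.00
      vertex 15.26 25.80 16.00
    endloop
  endfacet
  facet normal -0.7657 0.6432 0.0000
    outer loop
      vertex 6.50 24.26 0.00
      vertex 0.78 17.45 0.00
      vertex 0.78 17.45 16.00
    endloop
  endfacet
  facet normal -0.7657 0.6432 0.0000
    outer loop
      vertex 6.50 24.26 0.00
      vertex 0.78 17.45 16.00
      vertex 6.50 24.26 16.00
    endloop
  endfacet
  facet normal -1.0000 0.0000 0.0000
    outer loop
      vertex 0.78 17.45 0.00
      vertex 0.78 8.55 0.00
      vertex 0.78 8.55 16.00
    endloop
  endfacet
  facet normal -1.0000 0.0000 0.0000
    outer loop
      vertex 0.78 17.45 0.00
      vertex 0.78 8.55 16.00
      vertex 0.78 17.45 16.00
    endloop
  endfacet
  facet normal -0.7657 -0.6432 0.0000
    outer loop
      vertex 0.78 8.55 0.00
      vertex 6.50 1.74 0.00
      vertex 6.50 1.74 16.00
    endloop
  endfacet
  facet normal -0.7657 -0.6432 0.0000
    outer loop
      vertex 0.78 8.55 0.00
      vertex 6.50 1.74 16.00
      vertex 0.78 8.55 16.00
    endloop
  endfacet
  facet normal -0.1731 -0.9849 0.0000
    outer loop
      vertex 6.50 1.74 0.00
      vertex 15.26 0.20 0.00
      vertex 15.26 0.20 16.00
    endloop
  endfacet
  facet normal -0.1731 -0.9849 0.0000
    outer loop
      vertex 6.50 1.74 0.00
      vertex 15.26 0.20 16.00
      vertex 6.50 1.74 16.00
    endloop
  endfacet
  facet normal 0.4995 -0.8663 0.0000
    outer loop
      vertex 15.26 0.20 0.00
      vertex 22.96 4.64 0.00
      vertex 22.96 4.64 16.00
    endloop
  endfacet
  facet normal 0.4995 -0.8663 0.0000
    outer loop
      vertex 15.26 0.20 0.00
      vertex 22.96 4.64 16.00
      vertex 15.26 0.20 16.00
    endloop
  endfacet
  facet normal 0.9398 -0.3417 0.0000
    outer loop
      vertex 22.96 4.64 0.00
      vertex 26.00 13.00 0.00
      vertex 26.00 13.00 16.00
    endloop
  endfacet
  facet normal 0.9398 -0.3417 0.0000
    outer loop
      vertex 22.96 4.64 0.00
      vertex 26.00 13.00 16.00
      vertex 22.96 4.64 16.00
    endloop
  endfacet
endsolid part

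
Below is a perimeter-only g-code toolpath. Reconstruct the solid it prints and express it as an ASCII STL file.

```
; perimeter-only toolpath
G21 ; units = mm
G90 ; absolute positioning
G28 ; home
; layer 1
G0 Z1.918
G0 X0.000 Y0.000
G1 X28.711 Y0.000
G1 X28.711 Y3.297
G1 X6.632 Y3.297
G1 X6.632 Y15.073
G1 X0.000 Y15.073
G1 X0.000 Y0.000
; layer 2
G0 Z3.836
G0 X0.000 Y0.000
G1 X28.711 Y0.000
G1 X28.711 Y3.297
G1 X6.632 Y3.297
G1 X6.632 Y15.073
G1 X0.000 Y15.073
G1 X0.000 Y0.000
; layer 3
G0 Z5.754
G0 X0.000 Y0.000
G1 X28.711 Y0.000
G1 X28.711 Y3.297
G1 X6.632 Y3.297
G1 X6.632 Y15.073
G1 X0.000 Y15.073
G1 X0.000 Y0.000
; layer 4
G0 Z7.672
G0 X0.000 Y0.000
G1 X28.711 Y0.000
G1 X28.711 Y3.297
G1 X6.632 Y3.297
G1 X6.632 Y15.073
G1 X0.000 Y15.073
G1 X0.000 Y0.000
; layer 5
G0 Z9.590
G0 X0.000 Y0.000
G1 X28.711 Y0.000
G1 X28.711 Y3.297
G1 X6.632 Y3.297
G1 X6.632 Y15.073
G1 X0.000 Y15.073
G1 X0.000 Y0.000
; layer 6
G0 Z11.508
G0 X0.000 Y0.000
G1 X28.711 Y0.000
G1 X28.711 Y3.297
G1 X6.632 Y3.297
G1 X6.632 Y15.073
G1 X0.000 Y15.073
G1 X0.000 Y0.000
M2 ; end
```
solid part
  facet normal 0.0000 0.0000 -1.0000
    outer loop
      vertex 28.711 3.297 0.000
      vertex 28.711 0.000 0.000
      vertex 0.000 0.000 0.000
    endloop
  endfacet
  facet normal 0.0000 0.0000 -1.0000
    outer loop
      vertex 6.632 3.297 0.000
      vertex 28.711 3.297 0.000
      vertex 0.000 0.000 0.000
    endloop
  endfacet
  facet normal 0.0000 0.0000 -1.0000
    outer loop
      vertex 6.632 15.073 0.000
      vertex 6.632 3.297 0.000
      vertex 0.000 0.000 0.000
    endloop
  endfacet
  facet normal 0.0000 0.0000 -1.0000
    outer loop
      vertex 0.000 15.073 0.000
      vertex 6.632 15.073 0.000
      vertex 0.000 0.000 0.000
    endloop
  endfacet
  facet normal 0.0000 0.0000 1.0000
    outer loop
      vertex 0.000 0.000 11.508
      vertex 28.711 0.000 11.508
      vertex 28.711 3.297 11.508
    endloop
  endfacet
  facet normal 0.0000 0.0000 1.0000
    outer loop
      vertex 0.000 0.000 11.508
      vertex 28.711 3.297 11.508
      vertex 6.632 3.297 11.508
    endloop
  endfacet
  facet normal 0.0000 0.0000 1.0000
    outer loop
      vertex 0.000 0.000 11.508
      vertex 6.632 3.297 11.508
      vertex 6.632 15.073 11.508
    endloop
  endfacet
  facet normal 0.0000 0.0000 1.0000
    outer loop
      vertex 0.000 0.000 11.508
      vertex 6.632 15.073 11.508
      vertex 0.000 15.073 11.508
    endloop
  endfacet
  facet normal 0.0000 -1.0000 0.0000
    outer loop
      vertex 0.000 0.000 0.000
      vertex 28.711 0.000 0.000
      vertex 28.711 0.000 11.508
    endloop
  endfacet
  facet normal 0.0000 -1.0000 0.0000
    outer loop
      vertex 0.000 0.000 0.000
      vertex 28.711 0.000 11.508
      vertex 0.000 0.000 11.508
    endloop
  endfacet
  facet normal 1.0000 0.0000 0.0000
    outer loop
      vertex 28.711 0.000 0.000
      vertex 28.711 3.297 0.000
      vertex 28.711 3.297 11.508
    endloop
  endfacet
  facet normal 1.0000 0.0000 0.0000
    outer loop
      vertex 28.711 0.000 0.000
      vertex 28.711 3.297 11.508
      vertex 28.711 0.000 11.508
    endloop
  endfacet
  facet normal 0.0000 1.0000 0.0000
    outer loop
      vertex 28.711 3.297 0.000
      vertex 6.632 3.297 0.000
      vertex 6.632 3.297 11.508
    endloop
  endfacet
  facet normal 0.0000 1.0000 0.0000
    outer loop
      vertex 28.711 3.297 0.000
      vertex 6.632 3.297 11.508
      vertex 28.711 3.297 11.508
    endloop
  endfacet
  facet normal 1.0000 0.0000 0.0000
    outer loop
      vertex 6.632 3.297 0.000
      vertex 6.632 15.073 0.000
      vertex 6.632 15.073 11.508
    endloop
  endfacet
  facet normal 1.0000 0.0000 0.0000
    outer loop
      vertex 6.632 3.297 0.000
      vertex 6.632 15.073 11.508
      vertex 6.632 3.297 11.508
    endloop
  endfacet
  facet normal 0.0000 1.0000 0.0000
    outer loop
      vertex 6.632 15.073 0.000
      vertex 0.000 15.073 0.000
      vertex 0.000 15.073 11.508
    endloop
  endfacet
  facet normal 0.0000 1.0000 0.0000
    outer loop
      vertex 6.632 15.073 0.000
      vertex 0.000 15.073 11.508
      vertex 6.632 15.073 11.508
    endloop
  endfacet
  facet normal -1.0000 0.0000 0.0000
    outer loop
      vertex 0.000 15.073 0.000
      vertex 0.000 0.000 0.000
      vertex 0.000 0.000 11.508
    endloop
  endfacet
  facet normal -1.0000 0.0000 0.0000
    outer loop
      vertex 0.000 15.073 0.000
      vertex 0.000 0.000 11.508
      vertex 0.000 15.073 11.508
    endloop
  endfacet
endsolid part

The G0 Z moves step by Δz≈1.918 mm. Every layer's G1 loop is the same polygon, so the solid is a straight extrusion of it from z=0 to z≈11.5. Closing with flat bottom and top caps and triangulating gives 20 facets — an L-shaped prism: outer 28.7 × 15.1 mm, arm thicknesses ≈ 3.3 mm (horizontal) and 6.63 mm (vertical), extruded 11.5 mm in z.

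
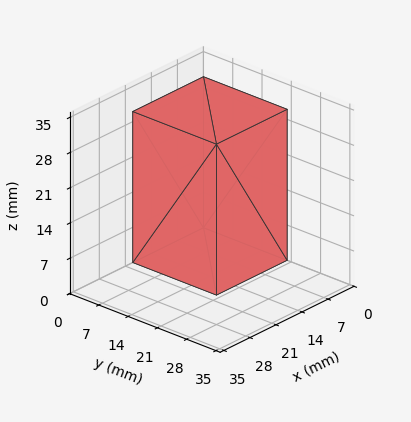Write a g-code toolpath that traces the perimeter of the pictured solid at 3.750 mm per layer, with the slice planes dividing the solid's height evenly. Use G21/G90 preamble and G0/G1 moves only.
Reading the render: the shape is a rectangular box, roughly 19 × 20 mm footprint and 30 mm tall (dimensions read to the nearest mm from the axis ticks). For the g-code, the solid's height is divided into equal slices at the stated Δz and each level perimeter traced with G1 moves after a G0 lift.

; perimeter-only toolpath
G21 ; units = mm
G90 ; absolute positioning
G28 ; home
; layer 1
G0 Z3.750
G0 X0.000 Y0.000
G1 X19.000 Y0.000
G1 X19.000 Y20.000
G1 X0.000 Y20.000
G1 X0.000 Y0.000
; layer 2
G0 Z7.500
G0 X0.000 Y0.000
G1 X19.000 Y0.000
G1 X19.000 Y20.000
G1 X0.000 Y20.000
G1 X0.000 Y0.000
; layer 3
G0 Z11.250
G0 X0.000 Y0.000
G1 X19.000 Y0.000
G1 X19.000 Y20.000
G1 X0.000 Y20.000
G1 X0.000 Y0.000
; layer 4
G0 Z15.000
G0 X0.000 Y0.000
G1 X19.000 Y0.000
G1 X19.000 Y20.000
G1 X0.000 Y20.000
G1 X0.000 Y0.000
; layer 5
G0 Z18.750
G0 X0.000 Y0.000
G1 X19.000 Y0.000
G1 X19.000 Y20.000
G1 X0.000 Y20.000
G1 X0.000 Y0.000
; layer 6
G0 Z22.500
G0 X0.000 Y0.000
G1 X19.000 Y0.000
G1 X19.000 Y20.000
G1 X0.000 Y20.000
G1 X0.000 Y0.000
; layer 7
G0 Z26.250
G0 X0.000 Y0.000
G1 X19.000 Y0.000
G1 X19.000 Y20.000
G1 X0.000 Y20.000
G1 X0.000 Y0.000
; layer 8
G0 Z30.000
G0 X0.000 Y0.000
G1 X19.000 Y0.000
G1 X19.000 Y20.000
G1 X0.000 Y20.000
G1 X0.000 Y0.000
M2 ; end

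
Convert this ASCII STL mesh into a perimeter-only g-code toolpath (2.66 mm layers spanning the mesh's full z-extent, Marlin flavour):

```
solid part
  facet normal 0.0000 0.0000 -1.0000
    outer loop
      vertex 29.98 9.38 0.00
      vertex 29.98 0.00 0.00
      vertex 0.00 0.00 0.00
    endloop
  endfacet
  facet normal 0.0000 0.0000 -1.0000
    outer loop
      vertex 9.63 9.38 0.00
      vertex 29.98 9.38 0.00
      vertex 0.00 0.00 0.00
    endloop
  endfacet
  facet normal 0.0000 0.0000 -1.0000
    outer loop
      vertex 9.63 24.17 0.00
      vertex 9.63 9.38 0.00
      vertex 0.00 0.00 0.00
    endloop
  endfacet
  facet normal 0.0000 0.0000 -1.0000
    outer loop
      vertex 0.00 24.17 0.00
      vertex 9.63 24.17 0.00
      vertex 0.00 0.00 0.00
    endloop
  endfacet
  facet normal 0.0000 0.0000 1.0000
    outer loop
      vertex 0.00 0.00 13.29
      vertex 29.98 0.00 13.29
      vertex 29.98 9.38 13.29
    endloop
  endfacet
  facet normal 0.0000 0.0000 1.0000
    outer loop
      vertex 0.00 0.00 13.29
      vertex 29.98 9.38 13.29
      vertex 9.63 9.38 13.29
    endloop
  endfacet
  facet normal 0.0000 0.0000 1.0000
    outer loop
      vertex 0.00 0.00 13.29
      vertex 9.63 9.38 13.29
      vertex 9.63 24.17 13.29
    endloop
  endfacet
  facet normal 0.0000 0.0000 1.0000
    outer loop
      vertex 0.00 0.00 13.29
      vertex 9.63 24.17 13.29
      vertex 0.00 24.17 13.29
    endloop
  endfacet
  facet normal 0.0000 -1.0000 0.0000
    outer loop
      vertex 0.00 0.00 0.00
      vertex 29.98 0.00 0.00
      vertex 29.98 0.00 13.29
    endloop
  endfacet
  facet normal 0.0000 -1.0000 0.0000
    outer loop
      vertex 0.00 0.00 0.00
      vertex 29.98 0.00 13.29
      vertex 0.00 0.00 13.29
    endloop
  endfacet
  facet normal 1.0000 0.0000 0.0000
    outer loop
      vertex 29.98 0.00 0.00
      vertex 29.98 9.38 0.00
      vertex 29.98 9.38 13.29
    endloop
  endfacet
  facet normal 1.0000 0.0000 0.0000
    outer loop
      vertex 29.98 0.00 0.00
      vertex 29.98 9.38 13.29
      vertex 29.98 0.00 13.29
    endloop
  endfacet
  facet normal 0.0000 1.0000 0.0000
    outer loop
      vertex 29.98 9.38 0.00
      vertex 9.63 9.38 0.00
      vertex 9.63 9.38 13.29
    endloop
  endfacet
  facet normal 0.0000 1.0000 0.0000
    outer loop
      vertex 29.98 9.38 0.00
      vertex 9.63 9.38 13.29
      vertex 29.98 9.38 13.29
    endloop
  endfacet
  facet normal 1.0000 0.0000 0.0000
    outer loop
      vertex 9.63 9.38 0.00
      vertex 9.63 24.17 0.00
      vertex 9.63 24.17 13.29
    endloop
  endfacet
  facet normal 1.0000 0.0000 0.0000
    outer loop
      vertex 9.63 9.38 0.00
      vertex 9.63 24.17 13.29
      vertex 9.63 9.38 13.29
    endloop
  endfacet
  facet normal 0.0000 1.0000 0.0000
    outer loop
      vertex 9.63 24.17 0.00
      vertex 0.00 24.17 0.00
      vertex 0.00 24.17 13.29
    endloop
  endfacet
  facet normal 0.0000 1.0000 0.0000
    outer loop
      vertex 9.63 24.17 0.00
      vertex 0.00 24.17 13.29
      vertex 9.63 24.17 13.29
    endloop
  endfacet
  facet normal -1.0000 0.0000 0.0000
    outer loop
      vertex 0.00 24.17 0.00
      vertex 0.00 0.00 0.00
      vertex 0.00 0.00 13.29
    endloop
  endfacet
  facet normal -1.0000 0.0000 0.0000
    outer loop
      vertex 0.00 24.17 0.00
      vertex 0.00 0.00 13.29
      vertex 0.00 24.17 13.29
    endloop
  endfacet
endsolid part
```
; perimeter-only toolpath
G21 ; units = mm
G90 ; absolute positioning
G28 ; home
; layer 1
G0 Z2.66
G0 X0.00 Y0.00
G1 X29.98 Y0.00
G1 X29.98 Y9.38
G1 X9.63 Y9.38
G1 X9.63 Y24.17
G1 X0.00 Y24.17
G1 X0.00 Y0.00
; layer 2
G0 Z5.32
G0 X0.00 Y0.00
G1 X29.98 Y0.00
G1 X29.98 Y9.38
G1 X9.63 Y9.38
G1 X9.63 Y24.17
G1 X0.00 Y24.17
G1 X0.00 Y0.00
; layer 3
G0 Z7.97
G0 X0.00 Y0.00
G1 X29.98 Y0.00
G1 X29.98 Y9.38
G1 X9.63 Y9.38
G1 X9.63 Y24.17
G1 X0.00 Y24.17
G1 X0.00 Y0.00
; layer 4
G0 Z10.63
G0 X0.00 Y0.00
G1 X29.98 Y0.00
G1 X29.98 Y9.38
G1 X9.63 Y9.38
G1 X9.63 Y24.17
G1 X0.00 Y24.17
G1 X0.00 Y0.00
; layer 5
G0 Z13.29
G0 X0.00 Y0.00
G1 X29.98 Y0.00
G1 X29.98 Y9.38
G1 X9.63 Y9.38
G1 X9.63 Y24.17
G1 X0.00 Y24.17
G1 X0.00 Y0.00
M2 ; end

The solid is an L-shaped prism: outer 30 × 24.2 mm, arm thicknesses ≈ 9.38 mm (horizontal) and 9.63 mm (vertical), extruded 13.3 mm in z. Slicing at Δz = 2.66 mm — 5 equal slices spanning the solid's height, so layer i sits at z = i·h/5 — gives 5 non-empty perimeters. Each is a 6-segment closed polygon; G0 lifts to the layer z and rapids to the start vertex, then G1 traces the edges.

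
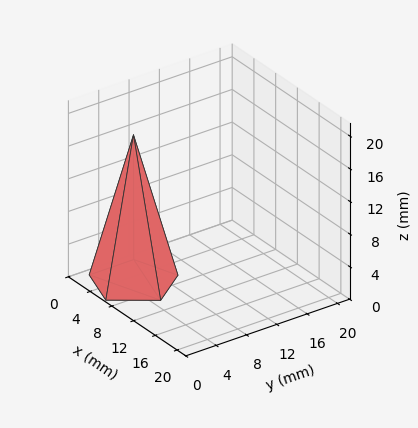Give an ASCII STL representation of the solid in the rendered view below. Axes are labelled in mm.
Reading the render: the shape is a regular 5-sided pyramid, base circumscribed radius ≈ 5 mm, apex at z ≈ 18 mm (dimensions read to the nearest mm from the axis ticks). For the STL, each face is triangulated and given an outward normal.

solid part
  facet normal 0.0000 0.0000 -1.0000
    outer loop
      vertex 0.955 7.939 0.000
      vertex 6.545 9.755 0.000
      vertex 10.000 5.000 0.000
    endloop
  endfacet
  facet normal 0.0000 0.0000 -1.0000
    outer loop
      vertex 0.955 2.061 0.000
      vertex 0.955 7.939 0.000
      vertex 10.000 5.000 0.000
    endloop
  endfacet
  facet normal 0.0000 0.0000 -1.0000
    outer loop
      vertex 6.545 0.245 0.000
      vertex 0.955 2.061 0.000
      vertex 10.000 5.000 0.000
    endloop
  endfacet
  facet normal 0.7893 0.5735 0.2193
    outer loop
      vertex 10.000 5.000 0.000
      vertex 6.545 9.755 0.000
      vertex 5.000 5.000 18.000
    endloop
  endfacet
  facet normal -0.3015 0.9279 0.2193
    outer loop
      vertex 6.545 9.755 0.000
      vertex 0.955 7.939 0.000
      vertex 5.000 5.000 18.000
    endloop
  endfacet
  facet normal -0.9757 0.0000 0.2193
    outer loop
      vertex 0.955 7.939 0.000
      vertex 0.955 2.061 0.000
      vertex 5.000 5.000 18.000
    endloop
  endfacet
  facet normal -0.3015 -0.9279 0.2193
    outer loop
      vertex 0.955 2.061 0.000
      vertex 6.545 0.245 0.000
      vertex 5.000 5.000 18.000
    endloop
  endfacet
  facet normal 0.7893 -0.5735 0.2193
    outer loop
      vertex 6.545 0.245 0.000
      vertex 10.000 5.000 0.000
      vertex 5.000 5.000 18.000
    endloop
  endfacet
endsolid part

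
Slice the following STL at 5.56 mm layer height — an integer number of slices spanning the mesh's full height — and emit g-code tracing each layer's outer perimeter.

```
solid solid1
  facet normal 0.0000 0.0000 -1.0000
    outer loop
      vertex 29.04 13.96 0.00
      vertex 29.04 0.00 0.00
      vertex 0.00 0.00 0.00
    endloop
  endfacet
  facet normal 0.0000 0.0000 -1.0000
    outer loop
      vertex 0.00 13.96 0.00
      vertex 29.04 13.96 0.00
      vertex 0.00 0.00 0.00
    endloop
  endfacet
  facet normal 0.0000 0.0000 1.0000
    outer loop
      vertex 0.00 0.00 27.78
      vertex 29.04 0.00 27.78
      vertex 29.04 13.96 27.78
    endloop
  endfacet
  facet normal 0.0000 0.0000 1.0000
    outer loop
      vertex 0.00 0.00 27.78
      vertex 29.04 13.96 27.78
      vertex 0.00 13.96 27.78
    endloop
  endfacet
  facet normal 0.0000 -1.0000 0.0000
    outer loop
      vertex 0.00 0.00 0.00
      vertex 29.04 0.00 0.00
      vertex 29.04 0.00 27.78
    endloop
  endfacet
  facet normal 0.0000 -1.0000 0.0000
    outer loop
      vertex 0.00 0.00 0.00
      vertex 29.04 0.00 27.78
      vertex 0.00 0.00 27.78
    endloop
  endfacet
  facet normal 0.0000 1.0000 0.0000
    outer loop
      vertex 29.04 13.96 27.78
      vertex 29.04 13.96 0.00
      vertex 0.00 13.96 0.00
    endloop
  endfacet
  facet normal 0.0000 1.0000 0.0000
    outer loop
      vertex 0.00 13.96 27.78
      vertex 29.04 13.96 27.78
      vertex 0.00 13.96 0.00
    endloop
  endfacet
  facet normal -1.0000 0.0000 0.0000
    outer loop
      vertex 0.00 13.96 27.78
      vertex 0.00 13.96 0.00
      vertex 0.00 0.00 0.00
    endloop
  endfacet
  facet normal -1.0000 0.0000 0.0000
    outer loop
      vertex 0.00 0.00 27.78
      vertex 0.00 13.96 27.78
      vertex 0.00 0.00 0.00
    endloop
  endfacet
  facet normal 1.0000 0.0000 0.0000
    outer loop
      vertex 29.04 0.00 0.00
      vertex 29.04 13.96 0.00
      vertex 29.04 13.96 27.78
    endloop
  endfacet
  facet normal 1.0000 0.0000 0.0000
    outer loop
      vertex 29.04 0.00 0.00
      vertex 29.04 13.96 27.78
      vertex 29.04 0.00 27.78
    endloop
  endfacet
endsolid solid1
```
; perimeter-only toolpath
G21 ; units = mm
G90 ; absolute positioning
G28 ; home
; layer 1
G0 Z5.56
G0 X0.00 Y0.00
G1 X29.04 Y0.00
G1 X29.04 Y13.96
G1 X0.00 Y13.96
G1 X0.00 Y0.00
; layer 2
G0 Z11.11
G0 X0.00 Y0.00
G1 X29.04 Y0.00
G1 X29.04 Y13.96
G1 X0.00 Y13.96
G1 X0.00 Y0.00
; layer 3
G0 Z16.67
G0 X0.00 Y0.00
G1 X29.04 Y0.00
G1 X29.04 Y13.96
G1 X0.00 Y13.96
G1 X0.00 Y0.00
; layer 4
G0 Z22.22
G0 X0.00 Y0.00
G1 X29.04 Y0.00
G1 X29.04 Y13.96
G1 X0.00 Y13.96
G1 X0.00 Y0.00
; layer 5
G0 Z27.78
G0 X0.00 Y0.00
G1 X29.04 Y0.00
G1 X29.04 Y13.96
G1 X0.00 Y13.96
G1 X0.00 Y0.00
M2 ; end

The solid is a rectangular box, roughly 29 × 14 mm footprint and 27.8 mm tall. Slicing at Δz = 5.56 mm — 5 equal slices spanning the solid's height, so layer i sits at z = i·h/5 — gives 5 non-empty perimeters. Each is a 4-segment closed polygon; G0 lifts to the layer z and rapids to the start vertex, then G1 traces the edges.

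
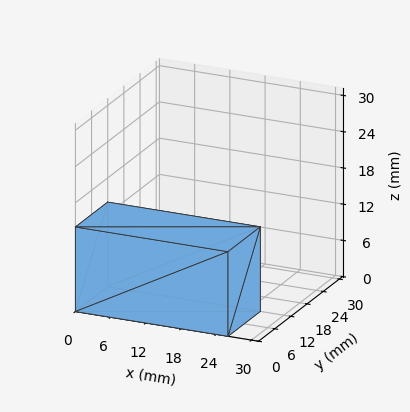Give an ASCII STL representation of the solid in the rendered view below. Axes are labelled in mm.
Reading the render: the shape is a rectangular box, roughly 26 × 12 mm footprint and 14 mm tall (dimensions read to the nearest mm from the axis ticks). For the STL, each face is triangulated and given an outward normal.

solid part
  facet normal 0.0000 0.0000 -1.0000
    outer loop
      vertex 26.0 12.0 0.0
      vertex 26.0 0.0 0.0
      vertex 0.0 0.0 0.0
    endloop
  endfacet
  facet normal 0.0000 0.0000 -1.0000
    outer loop
      vertex 0.0 12.0 0.0
      vertex 26.0 12.0 0.0
      vertex 0.0 0.0 0.0
    endloop
  endfacet
  facet normal 0.0000 0.0000 1.0000
    outer loop
      vertex 0.0 0.0 14.0
      vertex 26.0 0.0 14.0
      vertex 26.0 12.0 14.0
    endloop
  endfacet
  facet normal 0.0000 0.0000 1.0000
    outer loop
      vertex 0.0 0.0 14.0
      vertex 26.0 12.0 14.0
      vertex 0.0 12.0 14.0
    endloop
  endfacet
  facet normal 0.0000 -1.0000 0.0000
    outer loop
      vertex 0.0 0.0 0.0
      vertex 26.0 0.0 0.0
      vertex 26.0 0.0 14.0
    endloop
  endfacet
  facet normal 0.0000 -1.0000 0.0000
    outer loop
      vertex 0.0 0.0 0.0
      vertex 26.0 0.0 14.0
      vertex 0.0 0.0 14.0
    endloop
  endfacet
  facet normal 0.0000 1.0000 0.0000
    outer loop
      vertex 26.0 12.0 14.0
      vertex 26.0 12.0 0.0
      vertex 0.0 12.0 0.0
    endloop
  endfacet
  facet normal 0.0000 1.0000 0.0000
    outer loop
      vertex 0.0 12.0 14.0
      vertex 26.0 12.0 14.0
      vertex 0.0 12.0 0.0
    endloop
  endfacet
  facet normal -1.0000 0.0000 0.0000
    outer loop
      vertex 0.0 12.0 14.0
      vertex 0.0 12.0 0.0
      vertex 0.0 0.0 0.0
    endloop
  endfacet
  facet normal -1.0000 0.0000 0.0000
    outer loop
      vertex 0.0 0.0 14.0
      vertex 0.0 12.0 14.0
      vertex 0.0 0.0 0.0
    endloop
  endfacet
  facet normal 1.0000 0.0000 0.0000
    outer loop
      vertex 26.0 0.0 0.0
      vertex 26.0 12.0 0.0
      vertex 26.0 12.0 14.0
    endloop
  endfacet
  facet normal 1.0000 0.0000 0.0000
    outer loop
      vertex 26.0 0.0 0.0
      vertex 26.0 12.0 14.0
      vertex 26.0 0.0 14.0
    endloop
  endfacet
endsolid part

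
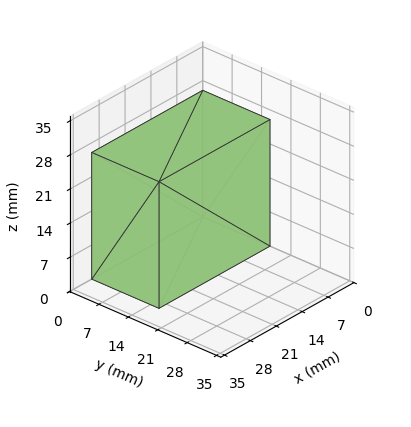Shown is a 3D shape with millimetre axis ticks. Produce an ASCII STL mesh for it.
Reading the render: the shape is a rectangular box, roughly 30 × 16 mm footprint and 26 mm tall (dimensions read to the nearest mm from the axis ticks). For the STL, each face is triangulated and given an outward normal.

solid part
  facet normal 0.0000 0.0000 -1.0000
    outer loop
      vertex 30.00 16.00 0.00
      vertex 30.00 0.00 0.00
      vertex 0.00 0.00 0.00
    endloop
  endfacet
  facet normal 0.0000 0.0000 -1.0000
    outer loop
      vertex 0.00 16.00 0.00
      vertex 30.00 16.00 0.00
      vertex 0.00 0.00 0.00
    endloop
  endfacet
  facet normal 0.0000 0.0000 1.0000
    outer loop
      vertex 0.00 0.00 26.00
      vertex 30.00 0.00 26.00
      vertex 30.00 16.00 26.00
    endloop
  endfacet
  facet normal 0.0000 0.0000 1.0000
    outer loop
      vertex 0.00 0.00 26.00
      vertex 30.00 16.00 26.00
      vertex 0.00 16.00 26.00
    endloop
  endfacet
  facet normal 0.0000 -1.0000 0.0000
    outer loop
      vertex 0.00 0.00 0.00
      vertex 30.00 0.00 0.00
      vertex 30.00 0.00 26.00
    endloop
  endfacet
  facet normal 0.0000 -1.0000 0.0000
    outer loop
      vertex 0.00 0.00 0.00
      vertex 30.00 0.00 26.00
      vertex 0.00 0.00 26.00
    endloop
  endfacet
  facet normal 0.0000 1.0000 0.0000
    outer loop
      vertex 30.00 16.00 26.00
      vertex 30.00 16.00 0.00
      vertex 0.00 16.00 0.00
    endloop
  endfacet
  facet normal 0.0000 1.0000 0.0000
    outer loop
      vertex 0.00 16.00 26.00
      vertex 30.00 16.00 26.00
      vertex 0.00 16.00 0.00
    endloop
  endfacet
  facet normal -1.0000 0.0000 0.0000
    outer loop
      vertex 0.00 16.00 26.00
      vertex 0.00 16.00 0.00
      vertex 0.00 0.00 0.00
    endloop
  endfacet
  facet normal -1.0000 0.0000 0.0000
    outer loop
      vertex 0.00 0.00 26.00
      vertex 0.00 16.00 26.00
      vertex 0.00 0.00 0.00
    endloop
  endfacet
  facet normal 1.0000 0.0000 0.0000
    outer loop
      vertex 30.00 0.00 0.00
      vertex 30.00 16.00 0.00
      vertex 30.00 16.00 26.00
    endloop
  endfacet
  facet normal 1.0000 0.0000 0.0000
    outer loop
      vertex 30.00 0.00 0.00
      vertex 30.00 16.00 26.00
      vertex 30.00 0.00 26.00
    endloop
  endfacet
endsolid part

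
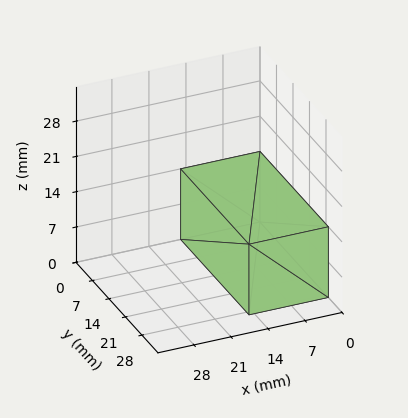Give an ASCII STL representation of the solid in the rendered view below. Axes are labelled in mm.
Reading the render: the shape is a rectangular box, roughly 15 × 29 mm footprint and 14 mm tall (dimensions read to the nearest mm from the axis ticks). For the STL, each face is triangulated and given an outward normal.

solid part
  facet normal 0.0000 0.0000 -1.0000
    outer loop
      vertex 15.00 29.00 0.00
      vertex 15.00 0.00 0.00
      vertex 0.00 0.00 0.00
    endloop
  endfacet
  facet normal 0.0000 0.0000 -1.0000
    outer loop
      vertex 0.00 29.00 0.00
      vertex 15.00 29.00 0.00
      vertex 0.00 0.00 0.00
    endloop
  endfacet
  facet normal 0.0000 0.0000 1.0000
    outer loop
      vertex 0.00 0.00 14.00
      vertex 15.00 0.00 14.00
      vertex 15.00 29.00 14.00
    endloop
  endfacet
  facet normal 0.0000 0.0000 1.0000
    outer loop
      vertex 0.00 0.00 14.00
      vertex 15.00 29.00 14.00
      vertex 0.00 29.00 14.00
    endloop
  endfacet
  facet normal 0.0000 -1.0000 0.0000
    outer loop
      vertex 0.00 0.00 0.00
      vertex 15.00 0.00 0.00
      vertex 15.00 0.00 14.00
    endloop
  endfacet
  facet normal 0.0000 -1.0000 0.0000
    outer loop
      vertex 0.00 0.00 0.00
      vertex 15.00 0.00 14.00
      vertex 0.00 0.00 14.00
    endloop
  endfacet
  facet normal 0.0000 1.0000 0.0000
    outer loop
      vertex 15.00 29.00 14.00
      vertex 15.00 29.00 0.00
      vertex 0.00 29.00 0.00
    endloop
  endfacet
  facet normal 0.0000 1.0000 0.0000
    outer loop
      vertex 0.00 29.00 14.00
      vertex 15.00 29.00 14.00
      vertex 0.00 29.00 0.00
    endloop
  endfacet
  facet normal -1.0000 0.0000 0.0000
    outer loop
      vertex 0.00 29.00 14.00
      vertex 0.00 29.00 0.00
      vertex 0.00 0.00 0.00
    endloop
  endfacet
  facet normal -1.0000 0.0000 0.0000
    outer loop
      vertex 0.00 0.00 14.00
      vertex 0.00 29.00 14.00
      vertex 0.00 0.00 0.00
    endloop
  endfacet
  facet normal 1.0000 0.0000 0.0000
    outer loop
      vertex 15.00 0.00 0.00
      vertex 15.00 29.00 0.00
      vertex 15.00 29.00 14.00
    endloop
  endfacet
  facet normal 1.0000 0.0000 0.0000
    outer loop
      vertex 15.00 0.00 0.00
      vertex 15.00 29.00 14.00
      vertex 15.00 0.00 14.00
    endloop
  endfacet
endsolid part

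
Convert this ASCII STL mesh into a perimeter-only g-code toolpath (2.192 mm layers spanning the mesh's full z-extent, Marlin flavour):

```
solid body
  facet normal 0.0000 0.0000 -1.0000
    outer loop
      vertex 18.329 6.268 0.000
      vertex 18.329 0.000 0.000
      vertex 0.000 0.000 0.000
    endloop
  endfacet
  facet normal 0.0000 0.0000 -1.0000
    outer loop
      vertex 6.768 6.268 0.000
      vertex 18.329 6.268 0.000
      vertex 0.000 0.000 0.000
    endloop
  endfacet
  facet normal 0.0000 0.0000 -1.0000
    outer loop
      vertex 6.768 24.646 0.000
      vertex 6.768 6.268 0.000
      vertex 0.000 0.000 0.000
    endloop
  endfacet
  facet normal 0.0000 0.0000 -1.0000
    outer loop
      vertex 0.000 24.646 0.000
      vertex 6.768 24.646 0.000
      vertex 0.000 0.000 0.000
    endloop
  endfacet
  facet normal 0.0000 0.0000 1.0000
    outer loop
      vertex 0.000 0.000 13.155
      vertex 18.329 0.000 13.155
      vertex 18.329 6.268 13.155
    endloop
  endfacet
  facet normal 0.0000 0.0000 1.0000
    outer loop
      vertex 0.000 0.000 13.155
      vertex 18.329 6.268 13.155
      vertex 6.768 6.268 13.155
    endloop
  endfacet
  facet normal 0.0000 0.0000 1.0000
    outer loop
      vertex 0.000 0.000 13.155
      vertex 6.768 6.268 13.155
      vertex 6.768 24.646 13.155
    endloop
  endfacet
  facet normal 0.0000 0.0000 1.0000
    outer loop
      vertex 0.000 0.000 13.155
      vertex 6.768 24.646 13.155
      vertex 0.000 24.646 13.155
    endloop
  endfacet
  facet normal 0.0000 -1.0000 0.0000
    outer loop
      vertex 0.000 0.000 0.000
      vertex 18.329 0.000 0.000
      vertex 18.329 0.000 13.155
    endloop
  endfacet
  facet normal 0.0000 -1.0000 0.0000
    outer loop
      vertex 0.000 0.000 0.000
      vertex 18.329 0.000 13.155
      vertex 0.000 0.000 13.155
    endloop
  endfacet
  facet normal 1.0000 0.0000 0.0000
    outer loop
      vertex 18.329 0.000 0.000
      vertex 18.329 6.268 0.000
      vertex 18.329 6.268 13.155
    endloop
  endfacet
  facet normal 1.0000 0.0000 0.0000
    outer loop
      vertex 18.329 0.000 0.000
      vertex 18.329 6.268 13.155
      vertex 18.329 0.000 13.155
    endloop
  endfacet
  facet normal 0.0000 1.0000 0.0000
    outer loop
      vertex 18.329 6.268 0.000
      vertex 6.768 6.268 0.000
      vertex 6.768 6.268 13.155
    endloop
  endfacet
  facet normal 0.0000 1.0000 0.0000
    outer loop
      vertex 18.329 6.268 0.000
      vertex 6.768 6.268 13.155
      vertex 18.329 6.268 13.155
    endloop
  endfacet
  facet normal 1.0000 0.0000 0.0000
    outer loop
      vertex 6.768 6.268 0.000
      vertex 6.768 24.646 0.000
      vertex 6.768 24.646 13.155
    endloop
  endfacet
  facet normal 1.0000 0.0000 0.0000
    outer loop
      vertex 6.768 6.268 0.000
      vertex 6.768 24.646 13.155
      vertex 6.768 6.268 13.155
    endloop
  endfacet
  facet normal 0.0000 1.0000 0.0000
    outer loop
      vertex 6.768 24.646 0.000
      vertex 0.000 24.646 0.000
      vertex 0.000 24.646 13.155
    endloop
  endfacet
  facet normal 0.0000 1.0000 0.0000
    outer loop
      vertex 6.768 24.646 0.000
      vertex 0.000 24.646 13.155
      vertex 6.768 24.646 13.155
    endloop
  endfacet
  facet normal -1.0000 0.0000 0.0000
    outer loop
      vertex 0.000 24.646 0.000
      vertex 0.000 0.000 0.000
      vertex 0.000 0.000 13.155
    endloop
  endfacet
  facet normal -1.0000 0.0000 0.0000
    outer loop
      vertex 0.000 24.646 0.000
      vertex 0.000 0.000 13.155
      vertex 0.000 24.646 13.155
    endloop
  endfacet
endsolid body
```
; perimeter-only toolpath
G21 ; units = mm
G90 ; absolute positioning
G28 ; home
; layer 1
G0 Z2.192
G0 X0.000 Y0.000
G1 X18.329 Y0.000
G1 X18.329 Y6.268
G1 X6.768 Y6.268
G1 X6.768 Y24.646
G1 X0.000 Y24.646
G1 X0.000 Y0.000
; layer 2
G0 Z4.385
G0 X0.000 Y0.000
G1 X18.329 Y0.000
G1 X18.329 Y6.268
G1 X6.768 Y6.268
G1 X6.768 Y24.646
G1 X0.000 Y24.646
G1 X0.000 Y0.000
; layer 3
G0 Z6.577
G0 X0.000 Y0.000
G1 X18.329 Y0.000
G1 X18.329 Y6.268
G1 X6.768 Y6.268
G1 X6.768 Y24.646
G1 X0.000 Y24.646
G1 X0.000 Y0.000
; layer 4
G0 Z8.770
G0 X0.000 Y0.000
G1 X18.329 Y0.000
G1 X18.329 Y6.268
G1 X6.768 Y6.268
G1 X6.768 Y24.646
G1 X0.000 Y24.646
G1 X0.000 Y0.000
; layer 5
G0 Z10.962
G0 X0.000 Y0.000
G1 X18.329 Y0.000
G1 X18.329 Y6.268
G1 X6.768 Y6.268
G1 X6.768 Y24.646
G1 X0.000 Y24.646
G1 X0.000 Y0.000
; layer 6
G0 Z13.155
G0 X0.000 Y0.000
G1 X18.329 Y0.000
G1 X18.329 Y6.268
G1 X6.768 Y6.268
G1 X6.768 Y24.646
G1 X0.000 Y24.646
G1 X0.000 Y0.000
M2 ; end

The solid is an L-shaped prism: outer 18.3 × 24.6 mm, arm thicknesses ≈ 6.27 mm (horizontal) and 6.77 mm (vertical), extruded 13.2 mm in z. Slicing at Δz = 2.192 mm — 6 equal slices spanning the solid's height, so layer i sits at z = i·h/6 — gives 6 non-empty perimeters. Each is a 6-segment closed polygon; G0 lifts to the layer z and rapids to the start vertex, then G1 traces the edges.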